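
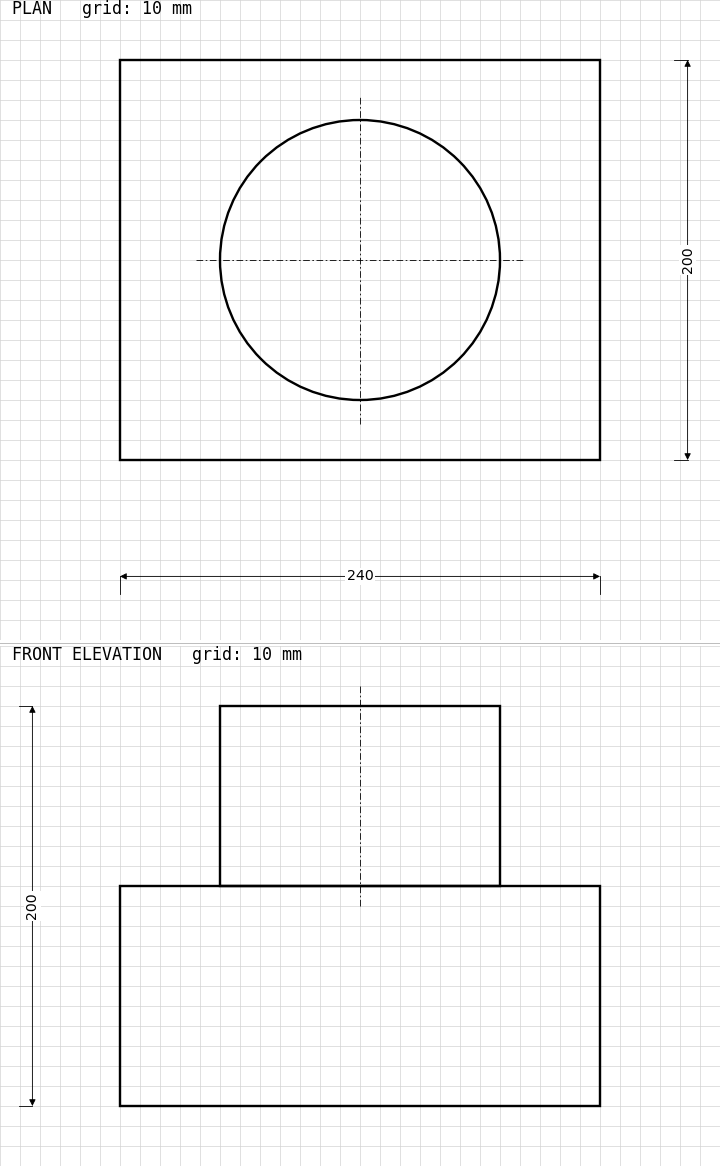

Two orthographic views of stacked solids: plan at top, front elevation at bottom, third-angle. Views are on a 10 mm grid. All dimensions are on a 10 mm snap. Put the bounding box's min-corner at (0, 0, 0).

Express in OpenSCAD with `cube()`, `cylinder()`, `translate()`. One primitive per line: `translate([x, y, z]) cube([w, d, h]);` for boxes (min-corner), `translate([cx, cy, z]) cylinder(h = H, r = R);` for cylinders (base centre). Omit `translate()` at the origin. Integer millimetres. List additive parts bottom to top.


cube([240, 200, 110]);
translate([120, 100, 110]) cylinder(h = 90, r = 70);


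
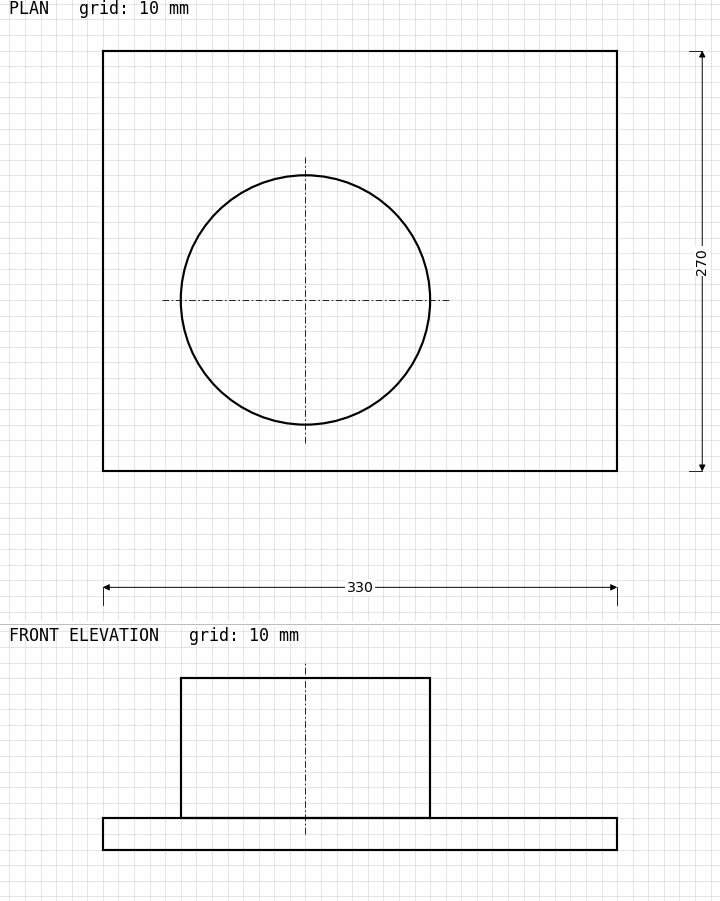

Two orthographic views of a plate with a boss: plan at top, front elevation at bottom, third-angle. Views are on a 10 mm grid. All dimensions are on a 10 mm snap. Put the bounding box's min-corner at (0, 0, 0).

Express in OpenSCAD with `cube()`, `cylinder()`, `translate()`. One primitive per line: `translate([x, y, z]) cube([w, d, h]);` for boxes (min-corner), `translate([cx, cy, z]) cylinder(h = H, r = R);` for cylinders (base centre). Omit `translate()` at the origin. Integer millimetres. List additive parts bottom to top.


cube([330, 270, 20]);
translate([130, 110, 20]) cylinder(h = 90, r = 80);


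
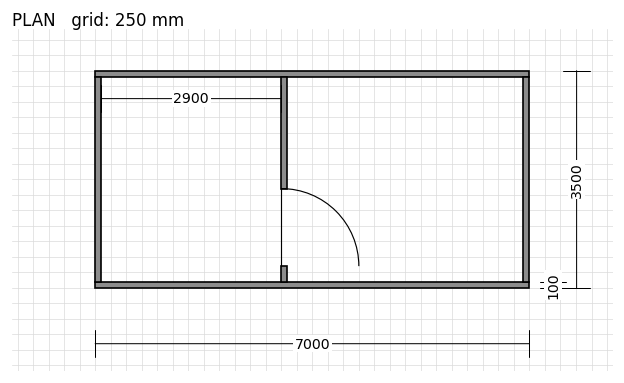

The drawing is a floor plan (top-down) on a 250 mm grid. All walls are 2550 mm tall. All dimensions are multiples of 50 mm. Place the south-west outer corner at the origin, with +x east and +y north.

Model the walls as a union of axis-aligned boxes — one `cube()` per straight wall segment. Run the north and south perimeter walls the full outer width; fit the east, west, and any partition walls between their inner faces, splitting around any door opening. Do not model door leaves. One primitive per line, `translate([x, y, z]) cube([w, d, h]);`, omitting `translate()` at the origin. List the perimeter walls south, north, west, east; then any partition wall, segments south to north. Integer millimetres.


cube([7000, 100, 2550]);
translate([0, 3400, 0]) cube([7000, 100, 2550]);
translate([0, 100, 0]) cube([100, 3300, 2550]);
translate([6900, 100, 0]) cube([100, 3300, 2550]);
translate([3000, 100, 0]) cube([100, 250, 2550]);
translate([3000, 1600, 0]) cube([100, 1800, 2550]);


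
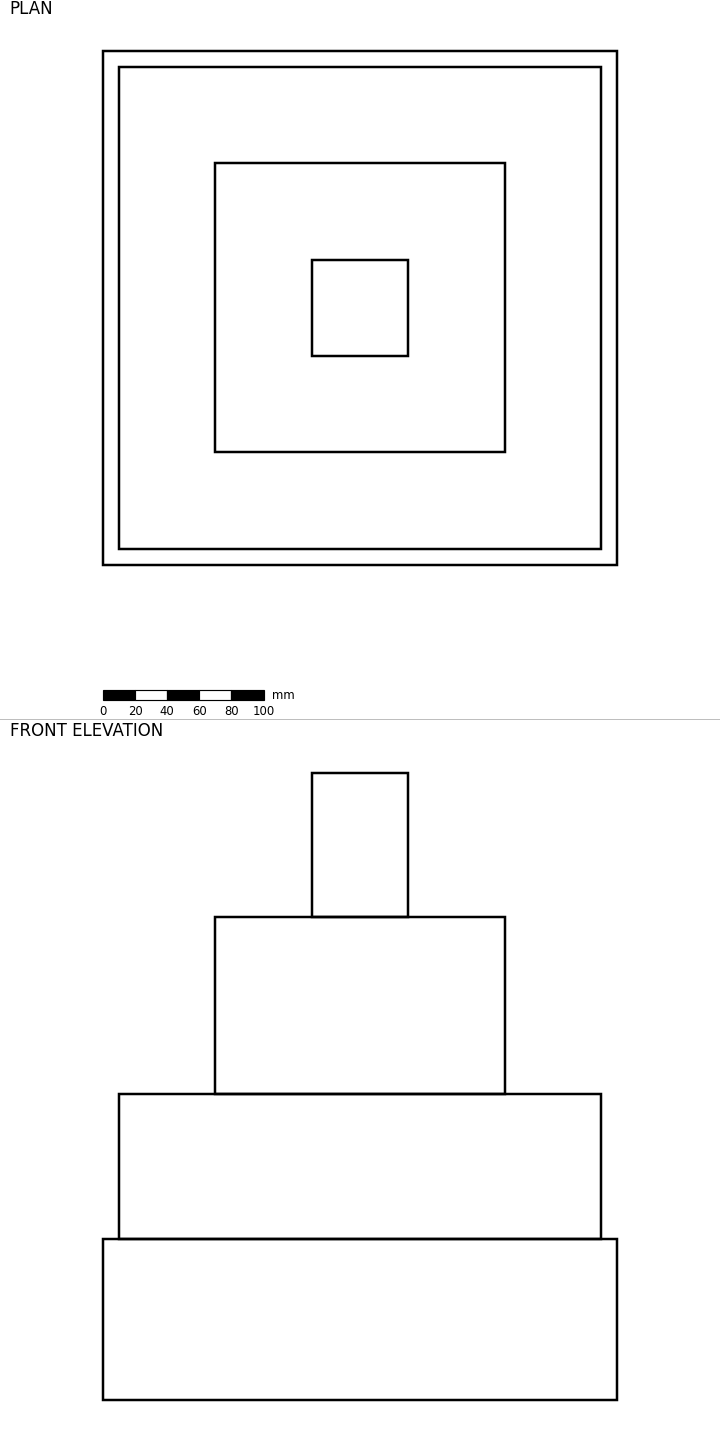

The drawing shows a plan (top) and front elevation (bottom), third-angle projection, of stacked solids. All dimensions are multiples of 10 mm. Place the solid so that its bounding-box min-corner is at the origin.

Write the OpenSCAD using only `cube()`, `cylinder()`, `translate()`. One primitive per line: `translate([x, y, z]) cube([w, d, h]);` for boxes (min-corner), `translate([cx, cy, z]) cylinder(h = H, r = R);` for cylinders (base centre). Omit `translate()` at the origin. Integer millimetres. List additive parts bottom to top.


cube([320, 320, 100]);
translate([10, 10, 100]) cube([300, 300, 90]);
translate([70, 70, 190]) cube([180, 180, 110]);
translate([130, 130, 300]) cube([60, 60, 90]);


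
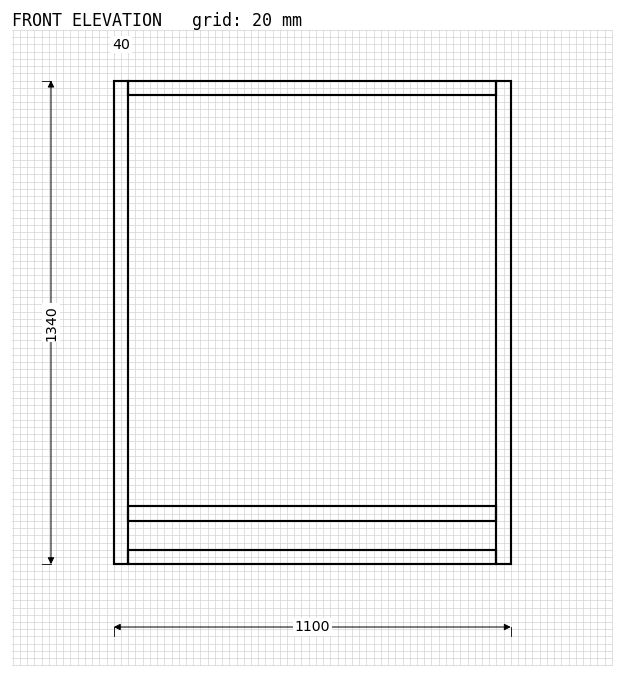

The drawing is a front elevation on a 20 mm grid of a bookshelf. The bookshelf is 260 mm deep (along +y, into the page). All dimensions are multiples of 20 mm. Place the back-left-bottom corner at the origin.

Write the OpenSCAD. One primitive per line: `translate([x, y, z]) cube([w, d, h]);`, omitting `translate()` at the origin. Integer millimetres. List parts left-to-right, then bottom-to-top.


cube([40, 260, 1340]);
translate([40, 0, 0]) cube([1020, 260, 40]);
translate([40, 0, 120]) cube([1020, 260, 40]);
translate([40, 0, 1300]) cube([1020, 260, 40]);
translate([1060, 0, 0]) cube([40, 260, 1340]);


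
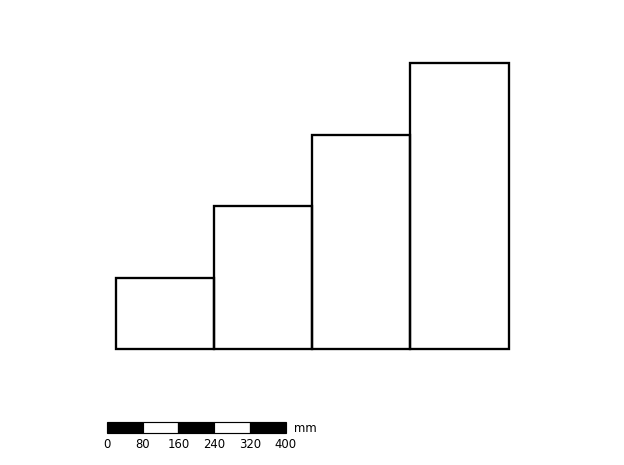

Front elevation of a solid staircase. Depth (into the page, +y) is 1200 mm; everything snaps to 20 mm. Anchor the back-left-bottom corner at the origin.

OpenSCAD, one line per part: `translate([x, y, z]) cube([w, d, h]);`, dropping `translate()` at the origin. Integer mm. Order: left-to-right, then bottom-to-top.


cube([220, 1200, 160]);
translate([220, 0, 0]) cube([220, 1200, 320]);
translate([440, 0, 0]) cube([220, 1200, 480]);
translate([660, 0, 0]) cube([220, 1200, 640]);


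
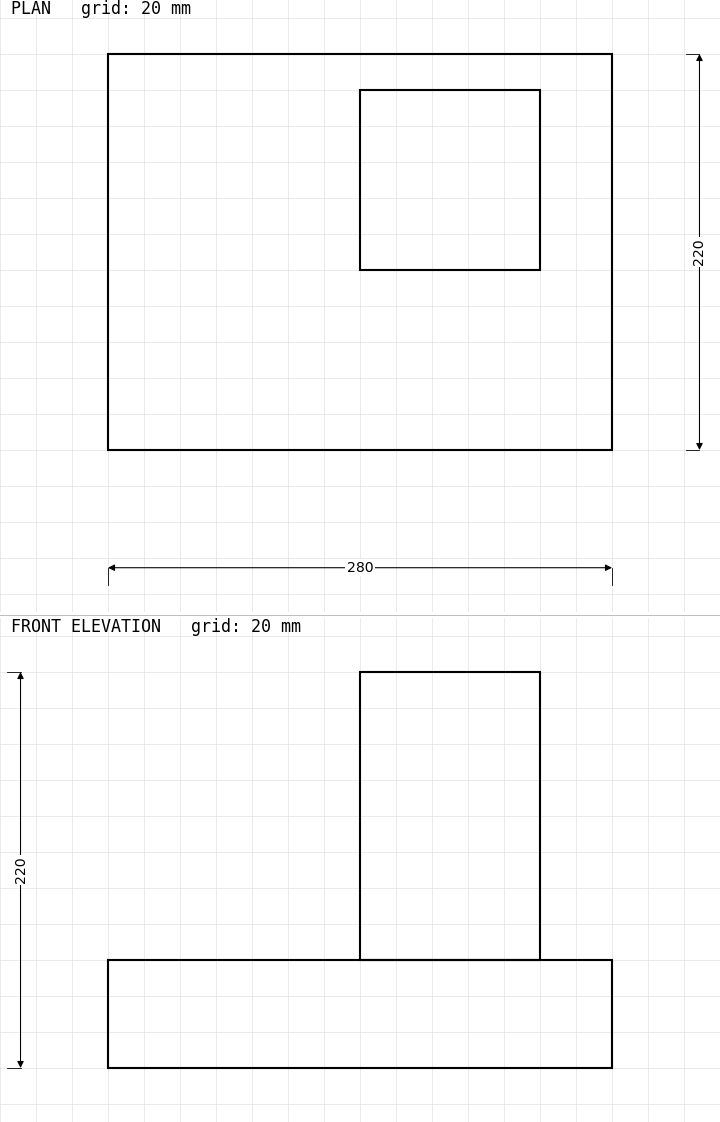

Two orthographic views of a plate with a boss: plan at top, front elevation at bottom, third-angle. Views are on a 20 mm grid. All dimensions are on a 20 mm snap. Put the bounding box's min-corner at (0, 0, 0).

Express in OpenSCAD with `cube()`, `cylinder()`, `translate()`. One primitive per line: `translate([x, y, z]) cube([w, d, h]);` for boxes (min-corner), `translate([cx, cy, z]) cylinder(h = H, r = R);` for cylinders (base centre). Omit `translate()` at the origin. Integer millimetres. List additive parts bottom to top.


cube([280, 220, 60]);
translate([140, 100, 60]) cube([100, 100, 160]);


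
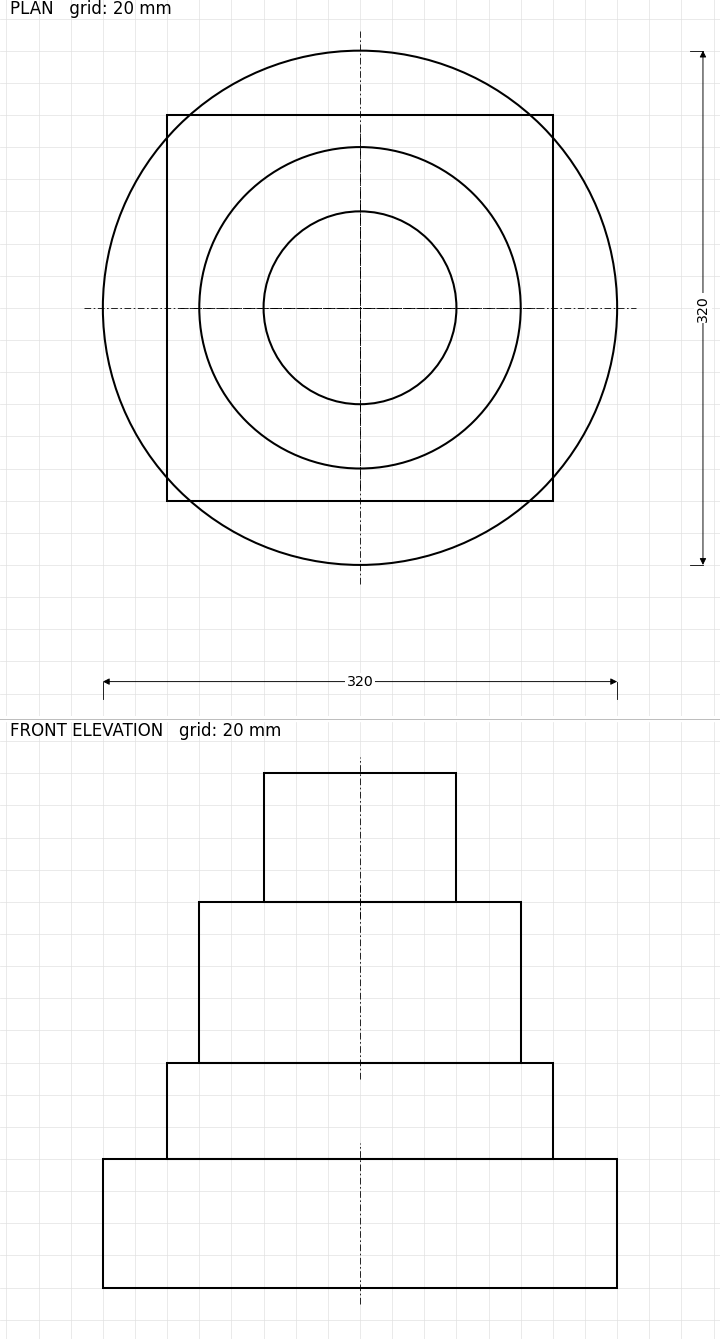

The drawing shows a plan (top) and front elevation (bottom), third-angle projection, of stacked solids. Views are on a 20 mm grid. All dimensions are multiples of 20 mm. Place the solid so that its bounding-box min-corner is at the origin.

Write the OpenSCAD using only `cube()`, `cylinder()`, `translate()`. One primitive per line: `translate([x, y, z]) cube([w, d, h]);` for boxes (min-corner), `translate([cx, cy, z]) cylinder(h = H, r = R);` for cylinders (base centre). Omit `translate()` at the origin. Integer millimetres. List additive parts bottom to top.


translate([160, 160, 0]) cylinder(h = 80, r = 160);
translate([40, 40, 80]) cube([240, 240, 60]);
translate([160, 160, 140]) cylinder(h = 100, r = 100);
translate([160, 160, 240]) cylinder(h = 80, r = 60);


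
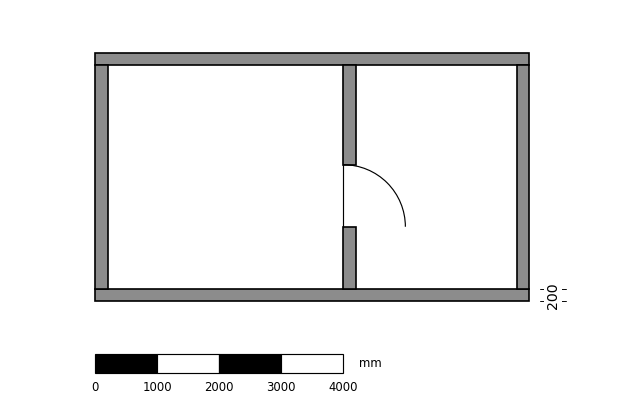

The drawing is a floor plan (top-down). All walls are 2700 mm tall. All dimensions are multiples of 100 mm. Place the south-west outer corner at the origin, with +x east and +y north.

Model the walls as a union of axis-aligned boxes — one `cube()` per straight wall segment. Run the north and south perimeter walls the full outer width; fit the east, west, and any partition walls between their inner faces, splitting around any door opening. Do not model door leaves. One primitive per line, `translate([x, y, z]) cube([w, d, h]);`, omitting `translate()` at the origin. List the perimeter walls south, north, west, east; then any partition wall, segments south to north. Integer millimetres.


cube([7000, 200, 2700]);
translate([0, 3800, 0]) cube([7000, 200, 2700]);
translate([0, 200, 0]) cube([200, 3600, 2700]);
translate([6800, 200, 0]) cube([200, 3600, 2700]);
translate([4000, 200, 0]) cube([200, 1000, 2700]);
translate([4000, 2200, 0]) cube([200, 1600, 2700]);


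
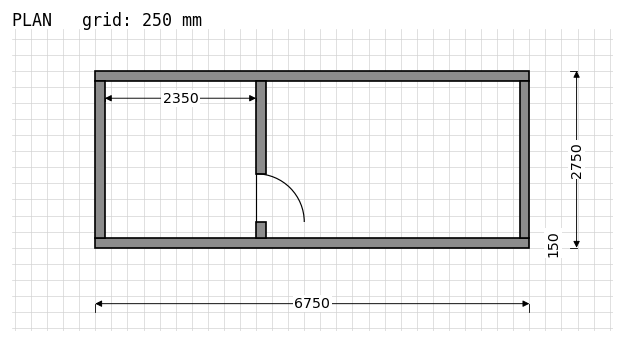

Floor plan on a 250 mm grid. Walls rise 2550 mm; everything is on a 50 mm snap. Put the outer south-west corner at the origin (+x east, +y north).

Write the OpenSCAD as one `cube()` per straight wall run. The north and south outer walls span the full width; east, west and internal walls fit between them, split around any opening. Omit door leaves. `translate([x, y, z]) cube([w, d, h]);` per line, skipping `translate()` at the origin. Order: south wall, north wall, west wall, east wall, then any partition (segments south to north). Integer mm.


cube([6750, 150, 2550]);
translate([0, 2600, 0]) cube([6750, 150, 2550]);
translate([0, 150, 0]) cube([150, 2450, 2550]);
translate([6600, 150, 0]) cube([150, 2450, 2550]);
translate([2500, 150, 0]) cube([150, 250, 2550]);
translate([2500, 1150, 0]) cube([150, 1450, 2550]);


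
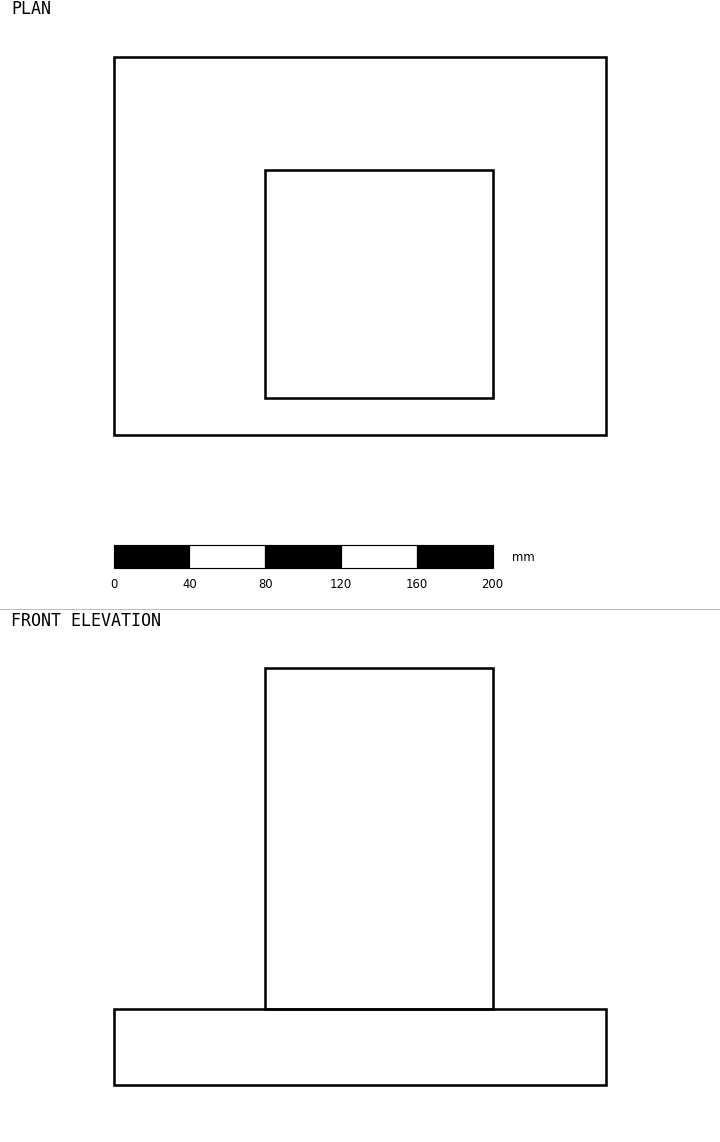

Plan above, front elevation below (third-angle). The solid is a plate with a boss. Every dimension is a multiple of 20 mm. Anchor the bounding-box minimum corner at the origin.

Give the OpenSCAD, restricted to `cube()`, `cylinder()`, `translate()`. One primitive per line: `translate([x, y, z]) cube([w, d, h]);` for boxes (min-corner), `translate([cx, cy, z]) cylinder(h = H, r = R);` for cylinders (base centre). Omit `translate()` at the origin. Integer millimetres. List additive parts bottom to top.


cube([260, 200, 40]);
translate([80, 20, 40]) cube([120, 120, 180]);


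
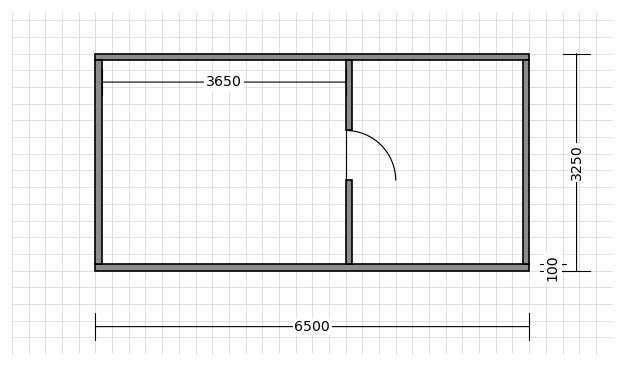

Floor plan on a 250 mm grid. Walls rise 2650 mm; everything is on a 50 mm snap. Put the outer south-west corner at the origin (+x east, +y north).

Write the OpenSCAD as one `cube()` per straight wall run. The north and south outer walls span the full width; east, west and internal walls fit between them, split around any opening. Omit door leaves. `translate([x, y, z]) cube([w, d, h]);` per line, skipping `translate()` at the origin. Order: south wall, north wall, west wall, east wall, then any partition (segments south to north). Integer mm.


cube([6500, 100, 2650]);
translate([0, 3150, 0]) cube([6500, 100, 2650]);
translate([0, 100, 0]) cube([100, 3050, 2650]);
translate([6400, 100, 0]) cube([100, 3050, 2650]);
translate([3750, 100, 0]) cube([100, 1250, 2650]);
translate([3750, 2100, 0]) cube([100, 1050, 2650]);


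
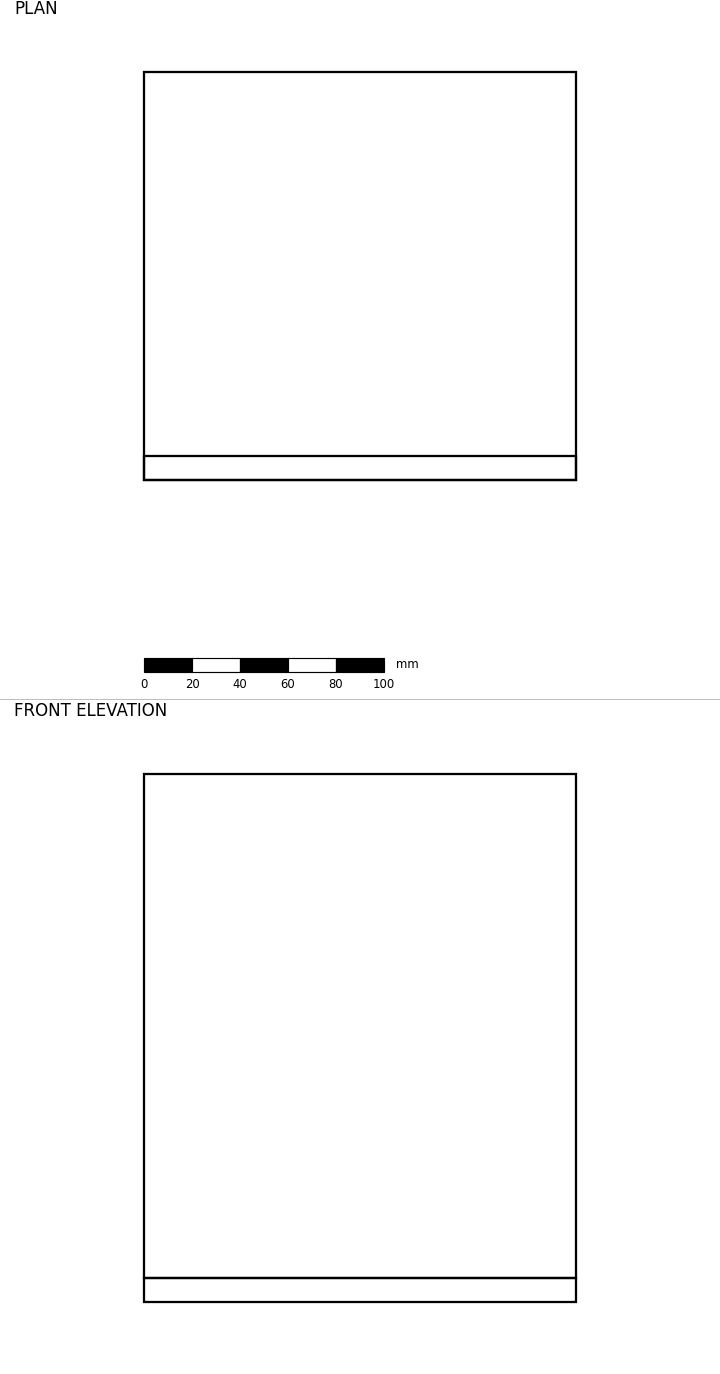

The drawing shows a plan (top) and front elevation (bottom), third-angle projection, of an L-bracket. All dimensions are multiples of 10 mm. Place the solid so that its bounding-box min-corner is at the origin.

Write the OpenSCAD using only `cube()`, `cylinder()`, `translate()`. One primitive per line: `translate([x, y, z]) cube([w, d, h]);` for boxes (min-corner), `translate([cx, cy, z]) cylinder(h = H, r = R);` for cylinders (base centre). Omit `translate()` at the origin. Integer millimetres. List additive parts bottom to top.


cube([180, 170, 10]);
translate([0, 0, 10]) cube([180, 10, 210]);


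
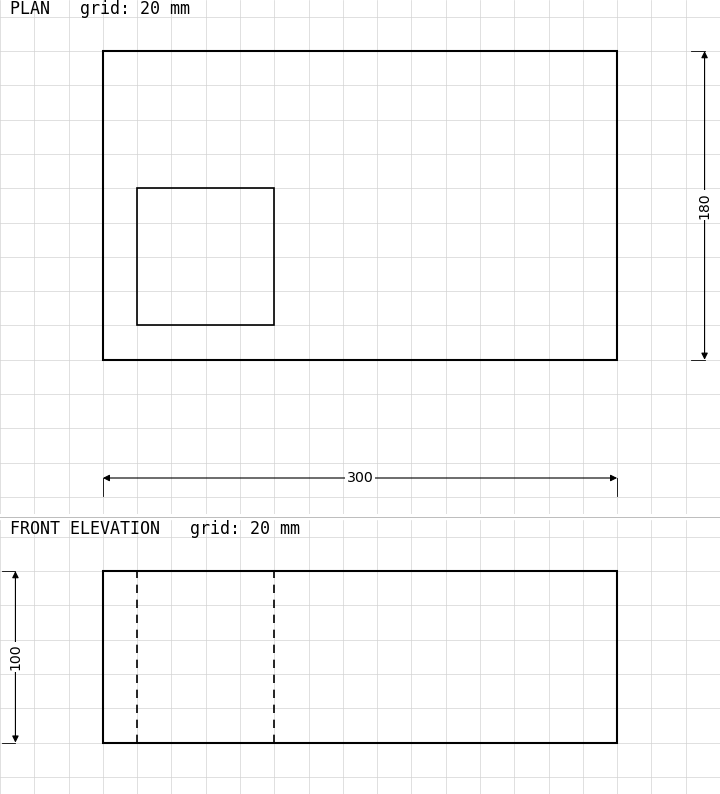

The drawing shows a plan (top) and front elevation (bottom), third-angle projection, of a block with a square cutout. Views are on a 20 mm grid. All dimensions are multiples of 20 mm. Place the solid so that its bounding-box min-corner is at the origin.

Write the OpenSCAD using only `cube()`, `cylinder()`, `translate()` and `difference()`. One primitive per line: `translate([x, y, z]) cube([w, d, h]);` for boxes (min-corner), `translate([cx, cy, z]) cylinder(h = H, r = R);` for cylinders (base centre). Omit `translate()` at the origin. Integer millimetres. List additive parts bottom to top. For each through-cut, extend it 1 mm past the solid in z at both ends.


difference() {
  cube([300, 180, 100]);
  translate([20, 20, -1]) cube([80, 80, 102]);
}


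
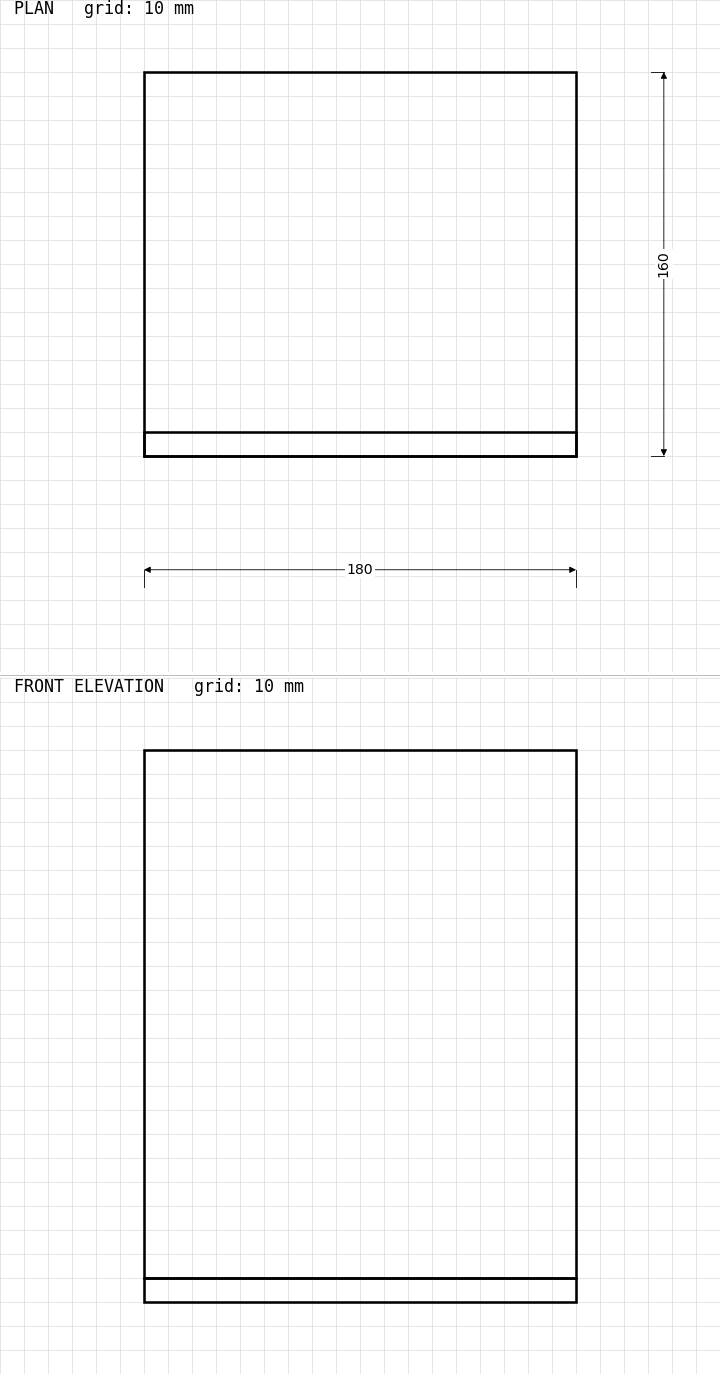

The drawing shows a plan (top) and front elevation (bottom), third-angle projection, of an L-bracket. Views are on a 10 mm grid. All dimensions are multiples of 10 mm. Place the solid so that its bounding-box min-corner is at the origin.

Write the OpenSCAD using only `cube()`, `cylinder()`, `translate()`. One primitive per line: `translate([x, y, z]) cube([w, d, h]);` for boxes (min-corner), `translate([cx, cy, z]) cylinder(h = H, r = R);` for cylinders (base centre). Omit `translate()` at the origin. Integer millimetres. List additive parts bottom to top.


cube([180, 160, 10]);
translate([0, 0, 10]) cube([180, 10, 220]);


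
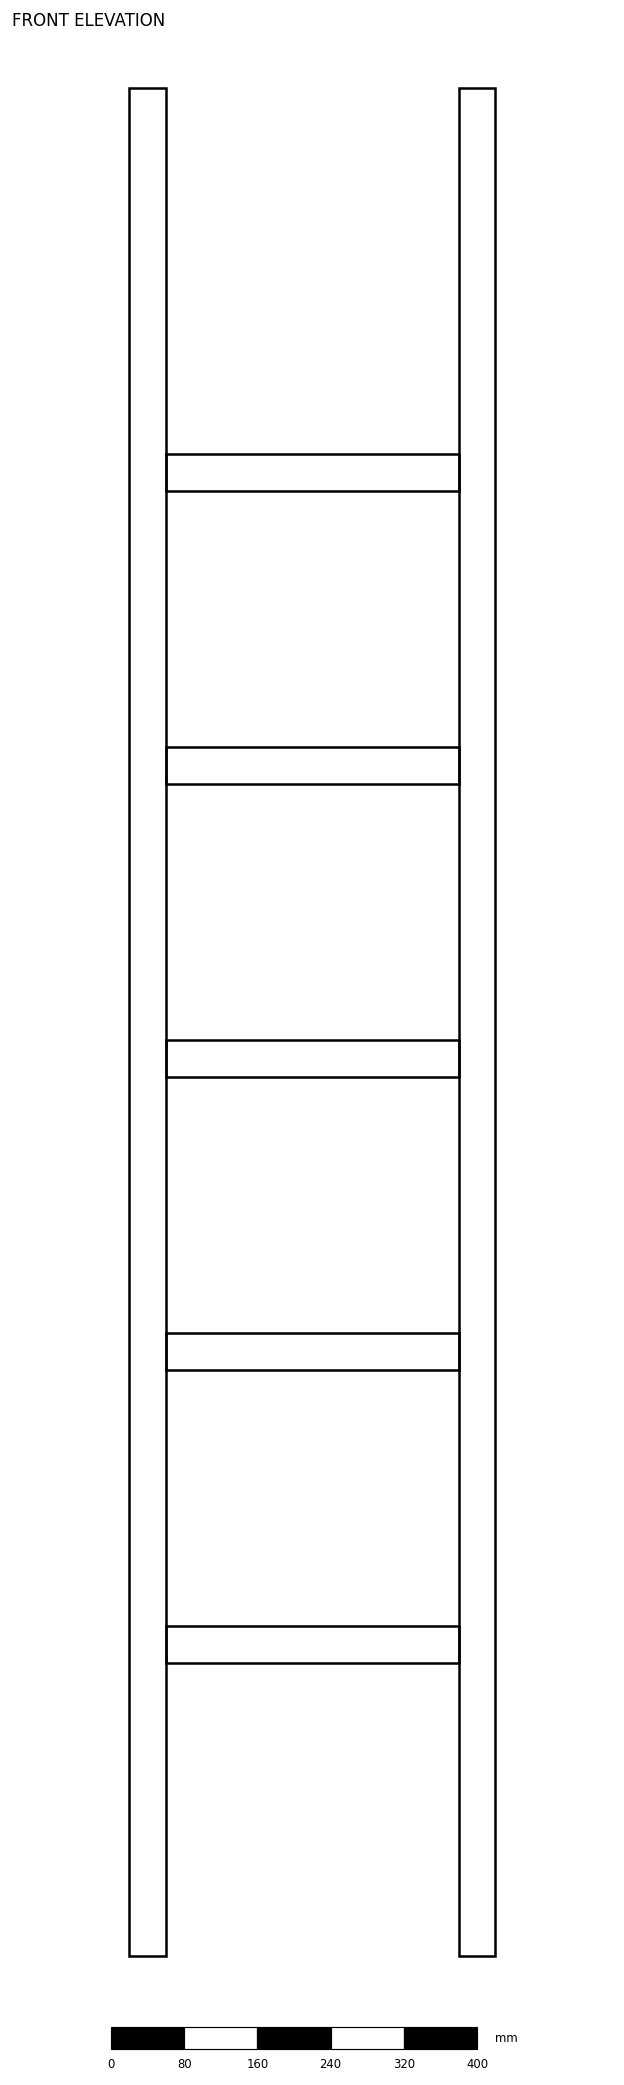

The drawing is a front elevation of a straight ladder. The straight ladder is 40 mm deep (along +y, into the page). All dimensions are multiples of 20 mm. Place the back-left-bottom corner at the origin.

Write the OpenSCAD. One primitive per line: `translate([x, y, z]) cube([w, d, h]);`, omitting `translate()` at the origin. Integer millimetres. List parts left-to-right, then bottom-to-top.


cube([40, 40, 2040]);
translate([40, 0, 320]) cube([320, 40, 40]);
translate([40, 0, 640]) cube([320, 40, 40]);
translate([40, 0, 960]) cube([320, 40, 40]);
translate([40, 0, 1280]) cube([320, 40, 40]);
translate([40, 0, 1600]) cube([320, 40, 40]);
translate([360, 0, 0]) cube([40, 40, 2040]);


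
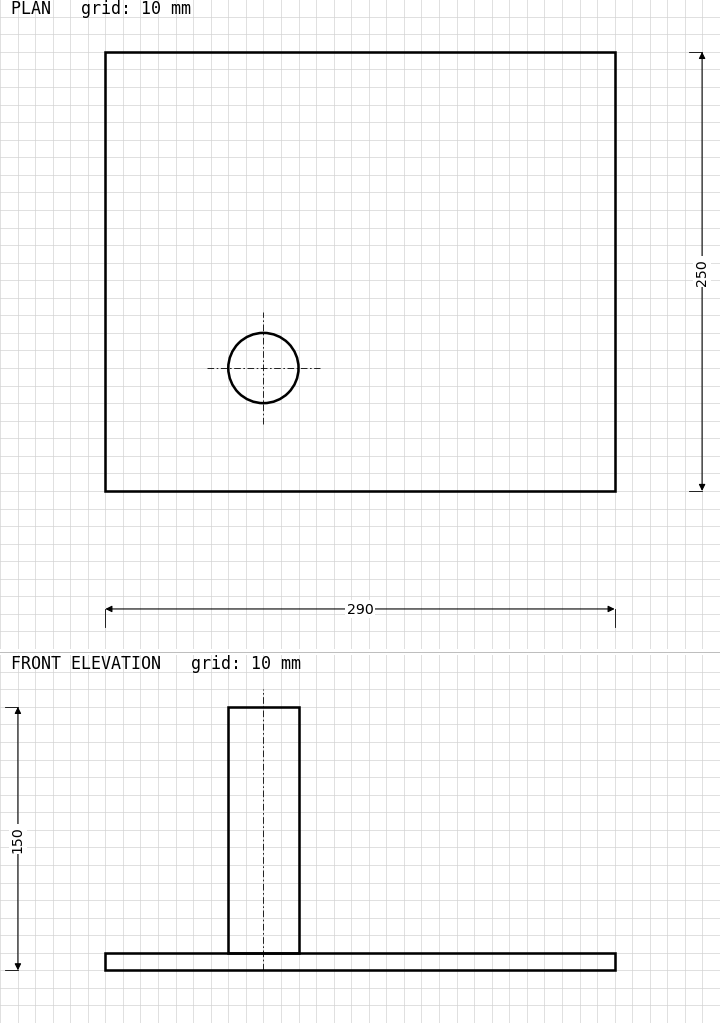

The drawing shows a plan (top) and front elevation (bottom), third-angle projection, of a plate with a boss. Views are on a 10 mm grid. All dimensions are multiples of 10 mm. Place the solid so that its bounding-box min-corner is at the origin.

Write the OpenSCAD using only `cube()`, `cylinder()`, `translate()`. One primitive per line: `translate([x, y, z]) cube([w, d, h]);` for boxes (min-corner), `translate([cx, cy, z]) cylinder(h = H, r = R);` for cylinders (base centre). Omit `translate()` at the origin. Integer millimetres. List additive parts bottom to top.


cube([290, 250, 10]);
translate([90, 70, 10]) cylinder(h = 140, r = 20);


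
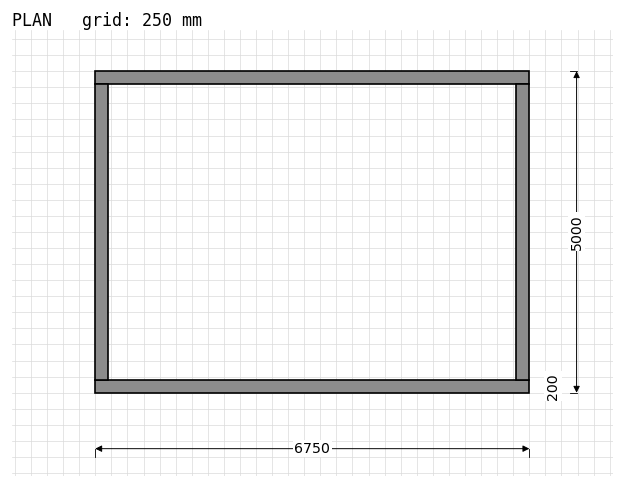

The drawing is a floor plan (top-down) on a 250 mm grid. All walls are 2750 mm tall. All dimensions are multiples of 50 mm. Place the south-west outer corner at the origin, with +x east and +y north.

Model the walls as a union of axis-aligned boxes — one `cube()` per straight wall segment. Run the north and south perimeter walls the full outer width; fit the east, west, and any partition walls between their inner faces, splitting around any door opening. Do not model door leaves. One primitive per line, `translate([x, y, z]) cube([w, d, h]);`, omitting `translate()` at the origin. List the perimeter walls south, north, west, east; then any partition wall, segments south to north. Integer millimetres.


cube([6750, 200, 2750]);
translate([0, 4800, 0]) cube([6750, 200, 2750]);
translate([0, 200, 0]) cube([200, 4600, 2750]);
translate([6550, 200, 0]) cube([200, 4600, 2750]);


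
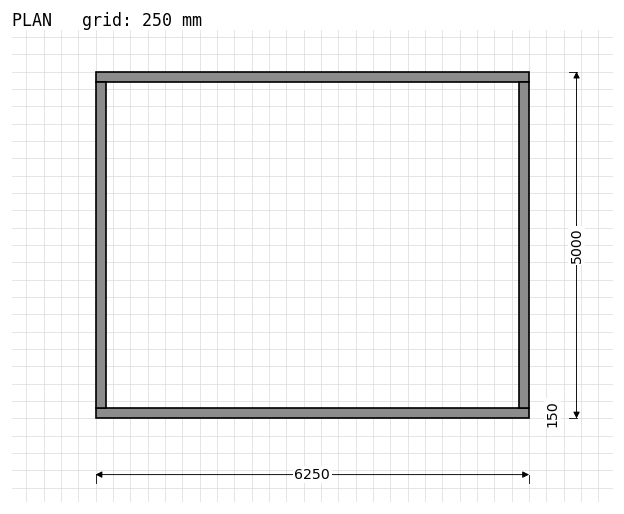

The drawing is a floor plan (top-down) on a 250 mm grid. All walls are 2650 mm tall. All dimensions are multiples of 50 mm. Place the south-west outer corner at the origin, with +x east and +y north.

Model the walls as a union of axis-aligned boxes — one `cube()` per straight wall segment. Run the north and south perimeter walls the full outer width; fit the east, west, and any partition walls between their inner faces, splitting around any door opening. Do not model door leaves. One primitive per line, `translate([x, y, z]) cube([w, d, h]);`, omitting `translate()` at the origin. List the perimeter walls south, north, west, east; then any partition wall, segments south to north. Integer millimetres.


cube([6250, 150, 2650]);
translate([0, 4850, 0]) cube([6250, 150, 2650]);
translate([0, 150, 0]) cube([150, 4700, 2650]);
translate([6100, 150, 0]) cube([150, 4700, 2650]);


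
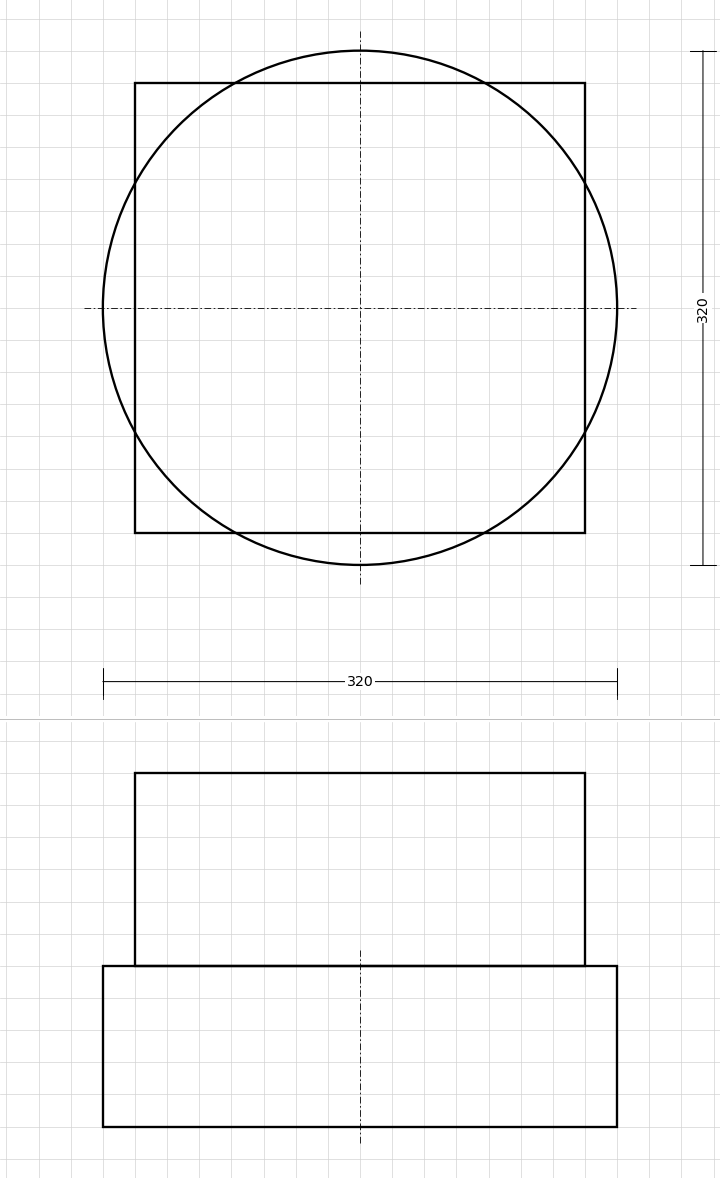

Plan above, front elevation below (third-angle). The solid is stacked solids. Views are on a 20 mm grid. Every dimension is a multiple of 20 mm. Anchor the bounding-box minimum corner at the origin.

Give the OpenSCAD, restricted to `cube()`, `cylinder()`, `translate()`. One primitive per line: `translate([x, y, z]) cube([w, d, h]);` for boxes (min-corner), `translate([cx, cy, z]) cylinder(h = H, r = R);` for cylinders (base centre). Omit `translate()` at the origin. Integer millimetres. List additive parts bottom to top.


translate([160, 160, 0]) cylinder(h = 100, r = 160);
translate([20, 20, 100]) cube([280, 280, 120]);


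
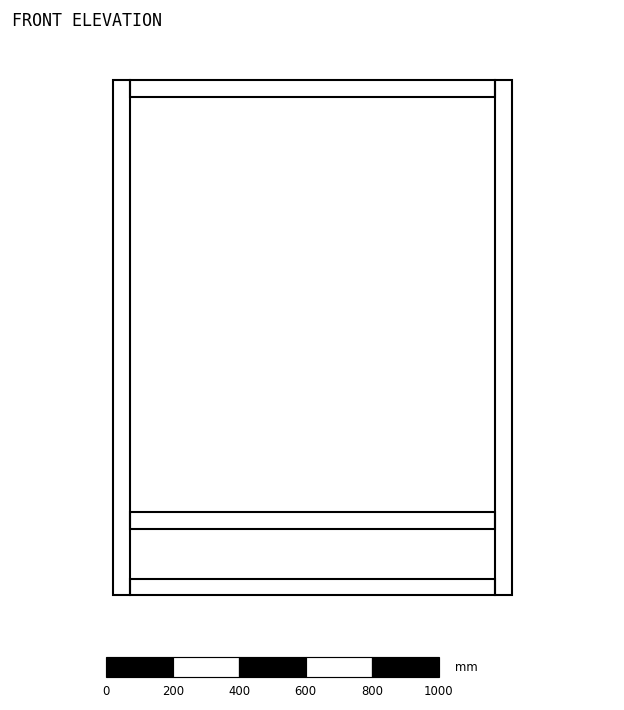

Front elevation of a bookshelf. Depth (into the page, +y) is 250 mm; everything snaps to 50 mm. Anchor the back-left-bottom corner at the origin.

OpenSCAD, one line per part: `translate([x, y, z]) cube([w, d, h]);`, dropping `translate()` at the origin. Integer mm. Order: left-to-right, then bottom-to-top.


cube([50, 250, 1550]);
translate([50, 0, 0]) cube([1100, 250, 50]);
translate([50, 0, 200]) cube([1100, 250, 50]);
translate([50, 0, 1500]) cube([1100, 250, 50]);
translate([1150, 0, 0]) cube([50, 250, 1550]);


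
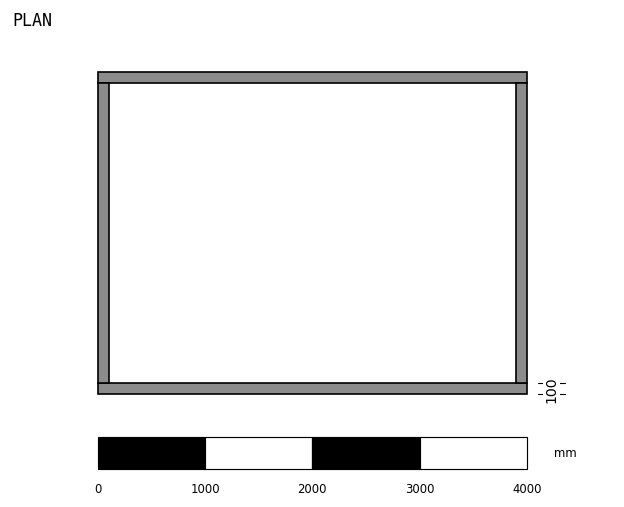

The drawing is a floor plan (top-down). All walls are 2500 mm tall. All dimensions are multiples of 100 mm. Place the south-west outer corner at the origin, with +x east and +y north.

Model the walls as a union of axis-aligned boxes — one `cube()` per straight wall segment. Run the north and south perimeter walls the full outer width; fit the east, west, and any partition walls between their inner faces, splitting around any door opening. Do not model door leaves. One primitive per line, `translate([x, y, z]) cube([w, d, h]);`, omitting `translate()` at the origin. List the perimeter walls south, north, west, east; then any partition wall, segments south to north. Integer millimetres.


cube([4000, 100, 2500]);
translate([0, 2900, 0]) cube([4000, 100, 2500]);
translate([0, 100, 0]) cube([100, 2800, 2500]);
translate([3900, 100, 0]) cube([100, 2800, 2500]);


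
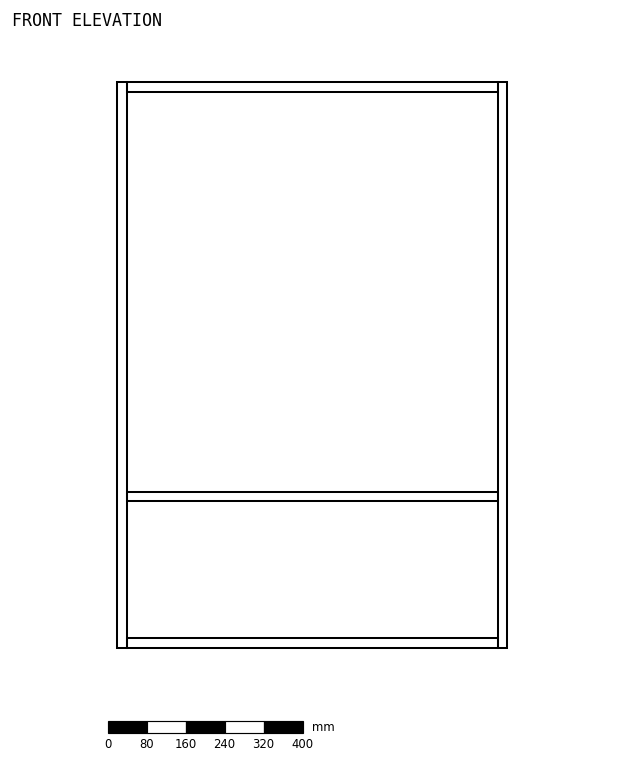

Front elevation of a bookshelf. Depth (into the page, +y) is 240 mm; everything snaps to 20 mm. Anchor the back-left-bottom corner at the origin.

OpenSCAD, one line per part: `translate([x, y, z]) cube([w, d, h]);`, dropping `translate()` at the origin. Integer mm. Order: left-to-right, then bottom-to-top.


cube([20, 240, 1160]);
translate([20, 0, 0]) cube([760, 240, 20]);
translate([20, 0, 300]) cube([760, 240, 20]);
translate([20, 0, 1140]) cube([760, 240, 20]);
translate([780, 0, 0]) cube([20, 240, 1160]);


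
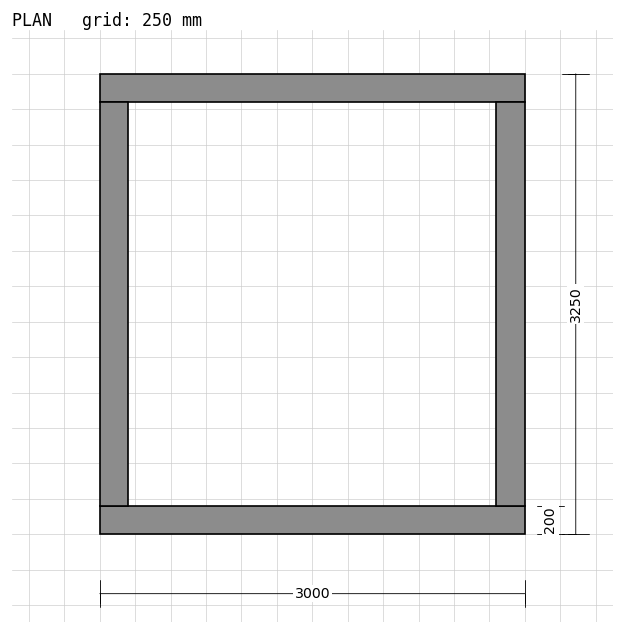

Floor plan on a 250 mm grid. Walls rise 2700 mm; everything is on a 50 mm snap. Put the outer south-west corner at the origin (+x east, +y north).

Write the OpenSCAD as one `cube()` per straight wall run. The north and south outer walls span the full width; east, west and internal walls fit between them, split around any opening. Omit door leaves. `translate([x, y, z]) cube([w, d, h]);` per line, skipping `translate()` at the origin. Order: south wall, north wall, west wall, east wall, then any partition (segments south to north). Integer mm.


cube([3000, 200, 2700]);
translate([0, 3050, 0]) cube([3000, 200, 2700]);
translate([0, 200, 0]) cube([200, 2850, 2700]);
translate([2800, 200, 0]) cube([200, 2850, 2700]);


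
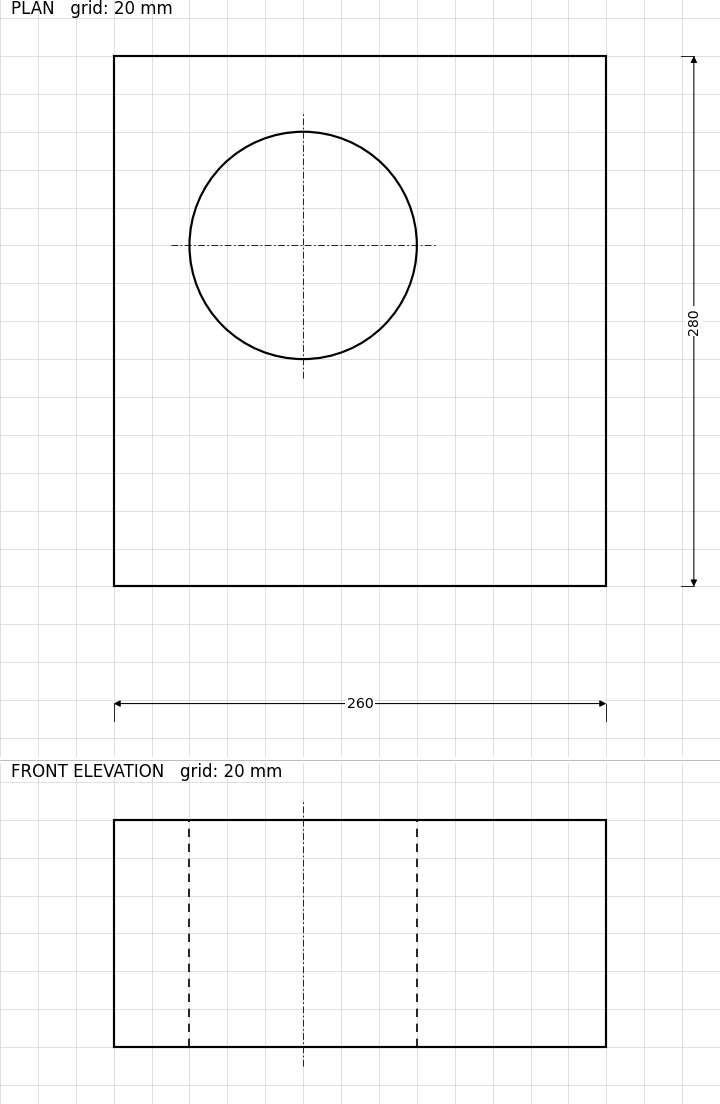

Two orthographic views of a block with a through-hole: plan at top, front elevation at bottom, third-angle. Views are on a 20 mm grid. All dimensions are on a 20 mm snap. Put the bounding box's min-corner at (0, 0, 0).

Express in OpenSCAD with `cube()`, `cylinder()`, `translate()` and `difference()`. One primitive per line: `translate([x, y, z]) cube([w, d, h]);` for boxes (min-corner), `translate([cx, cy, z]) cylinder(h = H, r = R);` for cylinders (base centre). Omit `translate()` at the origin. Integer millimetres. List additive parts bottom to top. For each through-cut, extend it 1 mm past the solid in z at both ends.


difference() {
  cube([260, 280, 120]);
  translate([100, 180, -1]) cylinder(h = 122, r = 60);
}


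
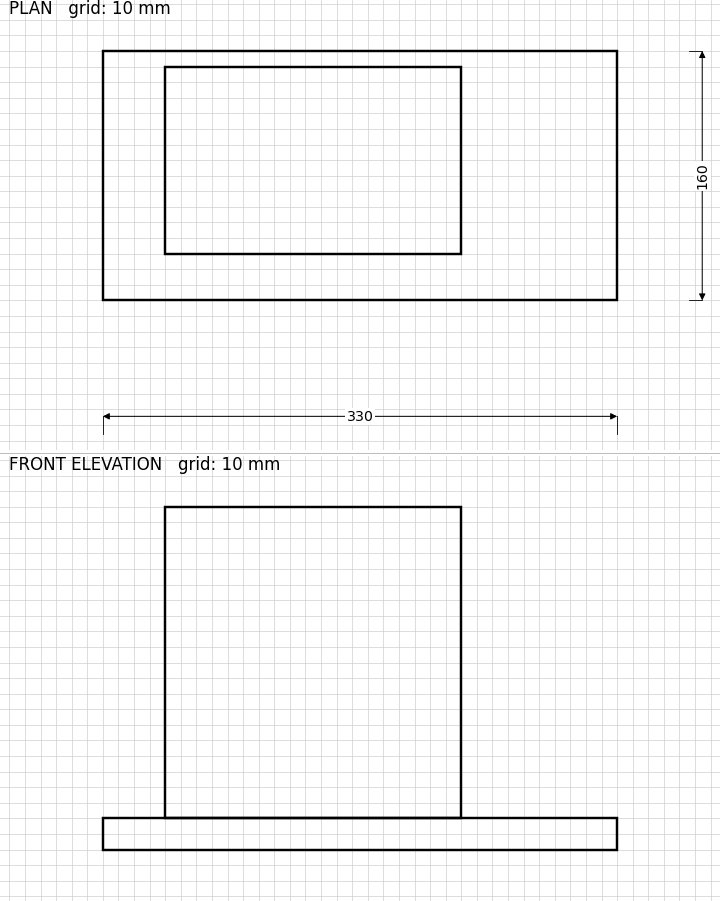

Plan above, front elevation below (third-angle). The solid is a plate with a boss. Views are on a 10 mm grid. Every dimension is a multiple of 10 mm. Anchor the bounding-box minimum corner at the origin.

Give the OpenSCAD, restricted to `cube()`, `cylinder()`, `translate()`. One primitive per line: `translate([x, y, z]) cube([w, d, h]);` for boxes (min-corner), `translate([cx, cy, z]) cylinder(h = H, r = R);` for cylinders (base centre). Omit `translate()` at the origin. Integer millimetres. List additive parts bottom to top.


cube([330, 160, 20]);
translate([40, 30, 20]) cube([190, 120, 200]);


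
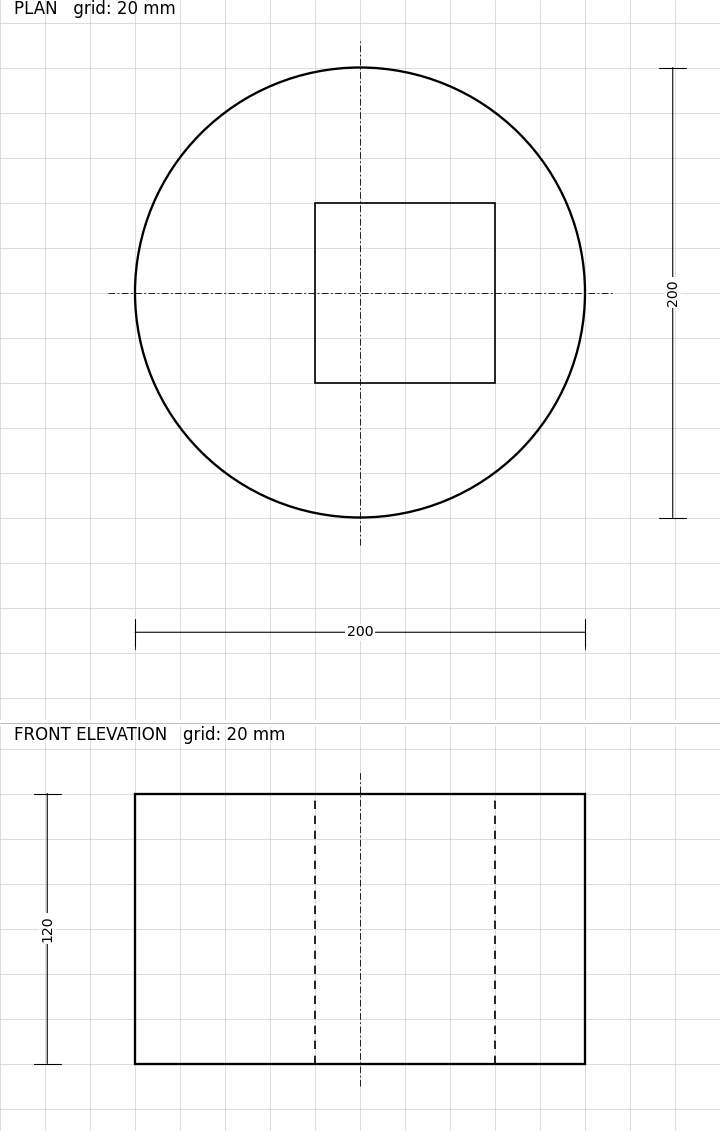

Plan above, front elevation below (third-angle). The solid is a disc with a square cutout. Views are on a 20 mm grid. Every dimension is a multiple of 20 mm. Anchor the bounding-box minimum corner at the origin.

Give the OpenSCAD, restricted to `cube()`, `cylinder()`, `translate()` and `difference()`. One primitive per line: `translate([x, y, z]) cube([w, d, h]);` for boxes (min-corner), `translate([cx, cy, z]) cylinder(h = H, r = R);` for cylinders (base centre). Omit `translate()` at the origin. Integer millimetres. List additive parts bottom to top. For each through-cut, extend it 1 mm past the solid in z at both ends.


difference() {
  translate([100, 100, 0]) cylinder(h = 120, r = 100);
  translate([80, 60, -1]) cube([80, 80, 122]);
}


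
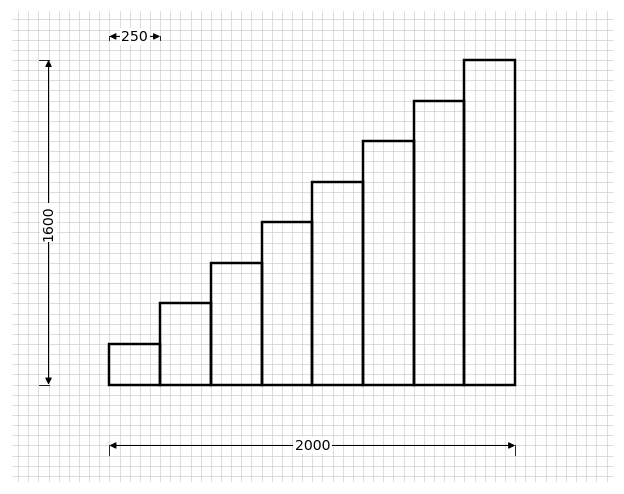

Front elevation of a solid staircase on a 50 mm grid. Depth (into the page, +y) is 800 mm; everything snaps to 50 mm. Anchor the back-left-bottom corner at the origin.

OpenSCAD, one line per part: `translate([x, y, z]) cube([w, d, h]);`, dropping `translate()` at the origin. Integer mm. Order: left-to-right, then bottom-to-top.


cube([250, 800, 200]);
translate([250, 0, 0]) cube([250, 800, 400]);
translate([500, 0, 0]) cube([250, 800, 600]);
translate([750, 0, 0]) cube([250, 800, 800]);
translate([1000, 0, 0]) cube([250, 800, 1000]);
translate([1250, 0, 0]) cube([250, 800, 1200]);
translate([1500, 0, 0]) cube([250, 800, 1400]);
translate([1750, 0, 0]) cube([250, 800, 1600]);


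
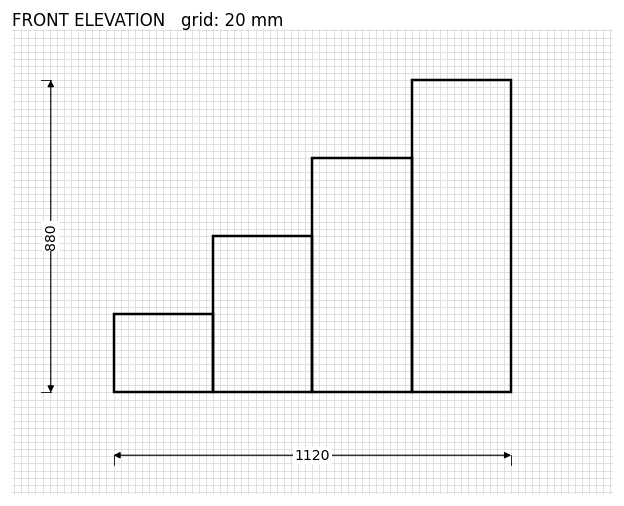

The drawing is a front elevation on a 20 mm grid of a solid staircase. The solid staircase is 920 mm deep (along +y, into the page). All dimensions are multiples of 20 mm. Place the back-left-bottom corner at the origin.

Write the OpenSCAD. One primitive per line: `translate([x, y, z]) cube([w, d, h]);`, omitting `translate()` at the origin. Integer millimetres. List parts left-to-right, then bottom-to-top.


cube([280, 920, 220]);
translate([280, 0, 0]) cube([280, 920, 440]);
translate([560, 0, 0]) cube([280, 920, 660]);
translate([840, 0, 0]) cube([280, 920, 880]);


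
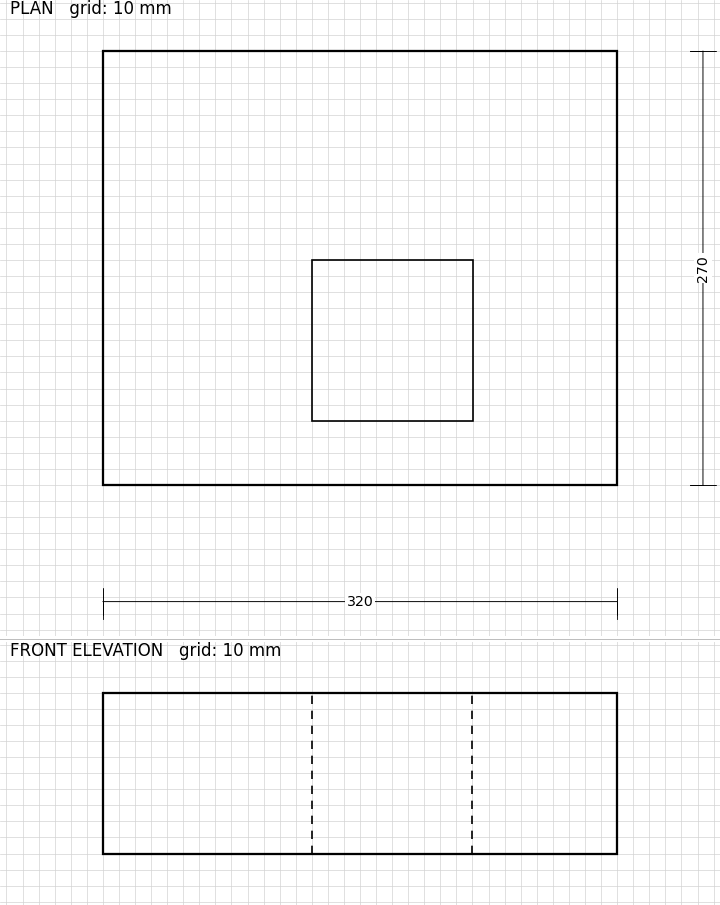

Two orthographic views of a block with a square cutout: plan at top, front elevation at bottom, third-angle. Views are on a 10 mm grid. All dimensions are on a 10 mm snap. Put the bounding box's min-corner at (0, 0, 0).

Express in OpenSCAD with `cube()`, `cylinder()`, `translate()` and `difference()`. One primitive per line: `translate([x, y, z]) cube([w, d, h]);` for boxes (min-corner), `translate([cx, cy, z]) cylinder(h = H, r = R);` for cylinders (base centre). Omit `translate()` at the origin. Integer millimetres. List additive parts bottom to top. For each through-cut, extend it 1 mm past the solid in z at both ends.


difference() {
  cube([320, 270, 100]);
  translate([130, 40, -1]) cube([100, 100, 102]);
}


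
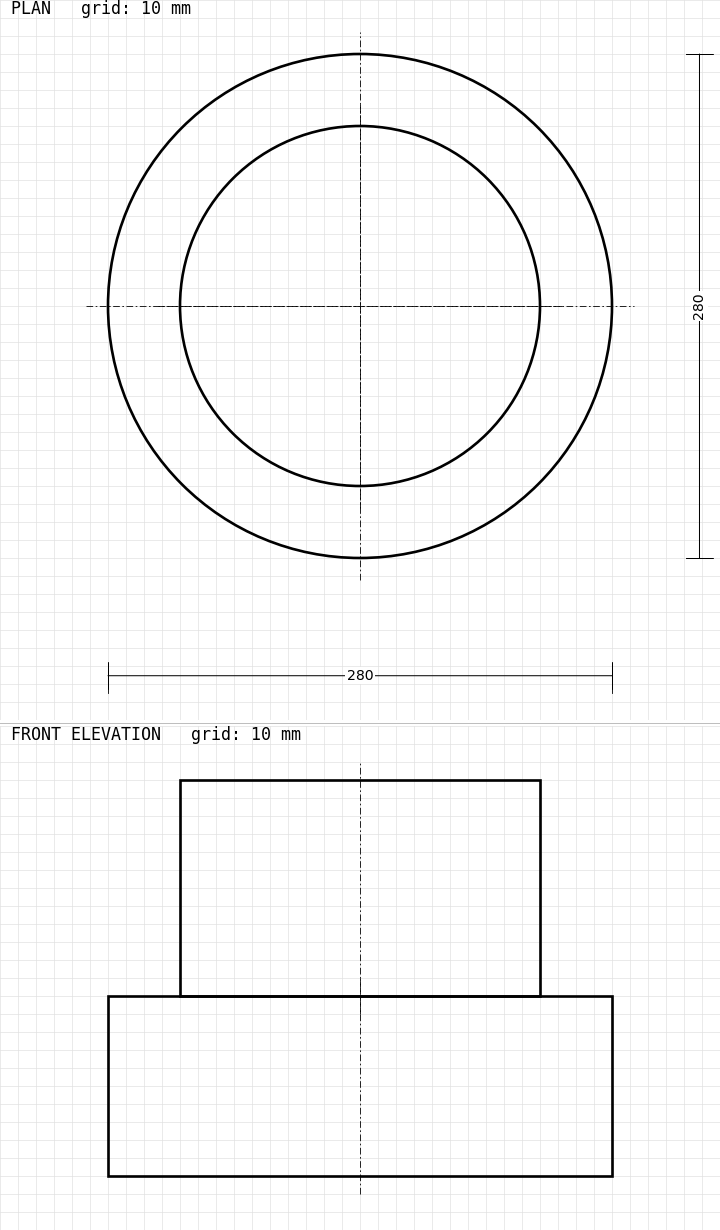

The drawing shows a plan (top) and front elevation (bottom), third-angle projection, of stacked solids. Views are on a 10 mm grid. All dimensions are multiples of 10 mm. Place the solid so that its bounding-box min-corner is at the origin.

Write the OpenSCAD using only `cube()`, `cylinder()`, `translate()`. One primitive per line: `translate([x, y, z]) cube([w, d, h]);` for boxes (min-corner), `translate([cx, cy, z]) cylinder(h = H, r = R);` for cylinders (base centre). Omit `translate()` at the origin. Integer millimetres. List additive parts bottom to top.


translate([140, 140, 0]) cylinder(h = 100, r = 140);
translate([140, 140, 100]) cylinder(h = 120, r = 100);


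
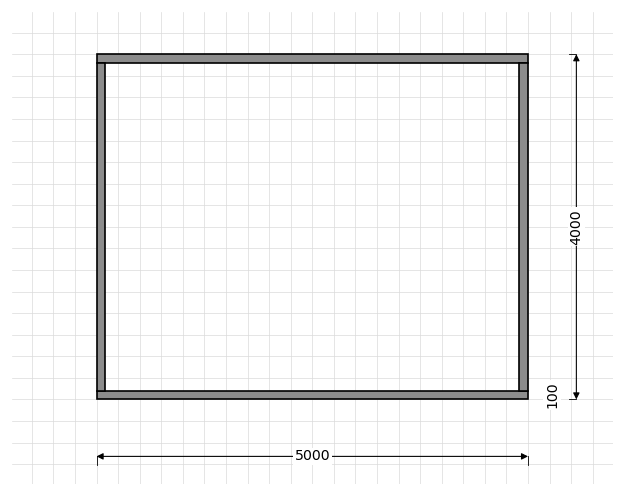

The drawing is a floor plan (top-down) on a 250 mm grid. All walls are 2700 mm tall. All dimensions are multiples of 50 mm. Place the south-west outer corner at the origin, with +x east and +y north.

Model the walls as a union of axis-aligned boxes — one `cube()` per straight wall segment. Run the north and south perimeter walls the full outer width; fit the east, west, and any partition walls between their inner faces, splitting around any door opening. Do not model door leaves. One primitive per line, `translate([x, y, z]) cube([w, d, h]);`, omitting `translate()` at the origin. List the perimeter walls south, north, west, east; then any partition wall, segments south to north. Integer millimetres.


cube([5000, 100, 2700]);
translate([0, 3900, 0]) cube([5000, 100, 2700]);
translate([0, 100, 0]) cube([100, 3800, 2700]);
translate([4900, 100, 0]) cube([100, 3800, 2700]);


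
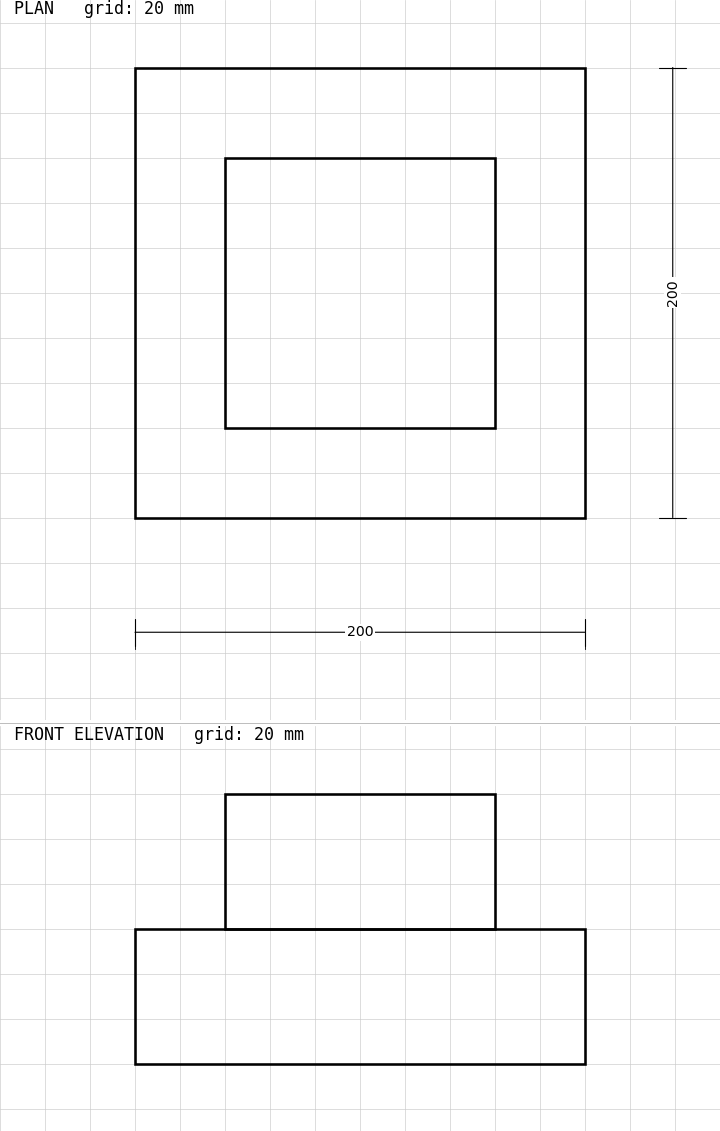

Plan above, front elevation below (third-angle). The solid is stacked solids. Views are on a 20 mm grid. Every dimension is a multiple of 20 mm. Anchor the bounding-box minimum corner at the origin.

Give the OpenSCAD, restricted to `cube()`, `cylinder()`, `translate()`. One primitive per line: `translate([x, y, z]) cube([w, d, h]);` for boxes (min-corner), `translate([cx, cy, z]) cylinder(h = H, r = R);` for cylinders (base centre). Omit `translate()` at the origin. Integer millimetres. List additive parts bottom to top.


cube([200, 200, 60]);
translate([40, 40, 60]) cube([120, 120, 60]);


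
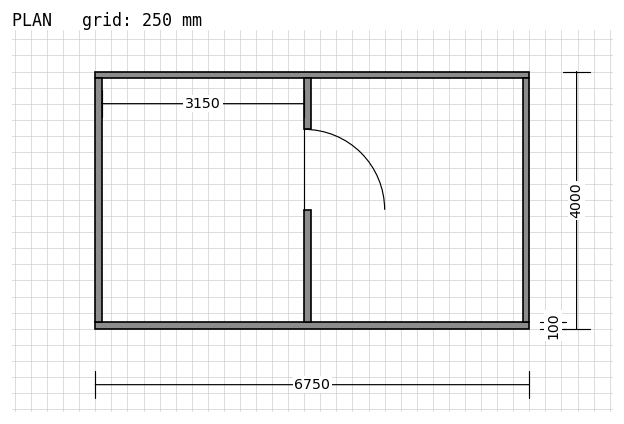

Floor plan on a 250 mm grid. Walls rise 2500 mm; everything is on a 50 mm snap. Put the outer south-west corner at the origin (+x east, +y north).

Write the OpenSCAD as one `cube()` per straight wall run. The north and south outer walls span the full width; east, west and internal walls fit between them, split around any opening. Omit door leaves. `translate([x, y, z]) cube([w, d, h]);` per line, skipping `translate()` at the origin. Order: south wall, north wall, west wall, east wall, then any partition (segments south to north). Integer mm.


cube([6750, 100, 2500]);
translate([0, 3900, 0]) cube([6750, 100, 2500]);
translate([0, 100, 0]) cube([100, 3800, 2500]);
translate([6650, 100, 0]) cube([100, 3800, 2500]);
translate([3250, 100, 0]) cube([100, 1750, 2500]);
translate([3250, 3100, 0]) cube([100, 800, 2500]);


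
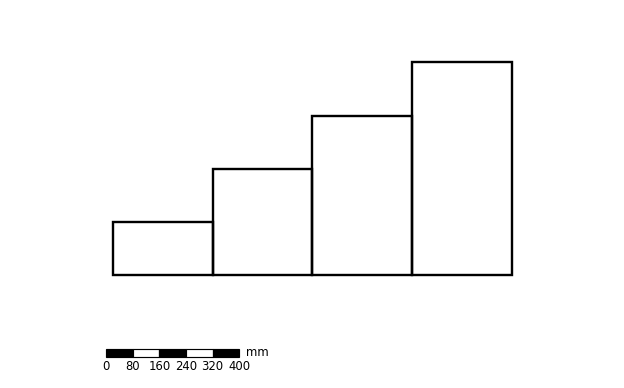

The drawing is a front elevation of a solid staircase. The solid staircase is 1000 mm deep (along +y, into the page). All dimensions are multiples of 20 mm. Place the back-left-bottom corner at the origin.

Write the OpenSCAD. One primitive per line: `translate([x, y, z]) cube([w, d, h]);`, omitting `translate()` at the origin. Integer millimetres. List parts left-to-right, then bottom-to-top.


cube([300, 1000, 160]);
translate([300, 0, 0]) cube([300, 1000, 320]);
translate([600, 0, 0]) cube([300, 1000, 480]);
translate([900, 0, 0]) cube([300, 1000, 640]);


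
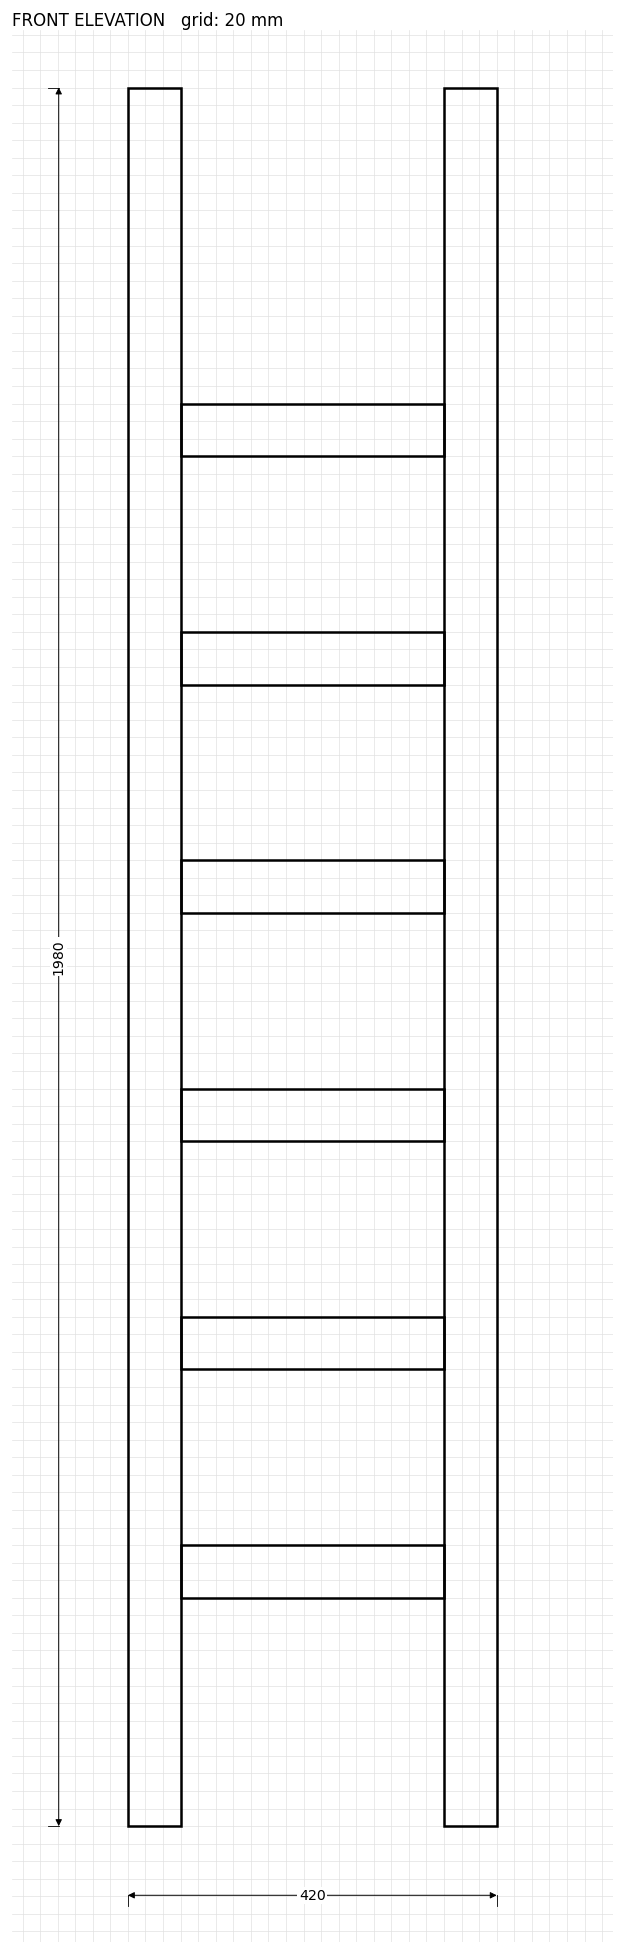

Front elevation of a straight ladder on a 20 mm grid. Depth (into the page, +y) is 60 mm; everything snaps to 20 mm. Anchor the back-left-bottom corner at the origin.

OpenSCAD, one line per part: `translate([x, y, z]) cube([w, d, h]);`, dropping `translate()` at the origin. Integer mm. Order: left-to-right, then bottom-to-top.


cube([60, 60, 1980]);
translate([60, 0, 260]) cube([300, 60, 60]);
translate([60, 0, 520]) cube([300, 60, 60]);
translate([60, 0, 780]) cube([300, 60, 60]);
translate([60, 0, 1040]) cube([300, 60, 60]);
translate([60, 0, 1300]) cube([300, 60, 60]);
translate([60, 0, 1560]) cube([300, 60, 60]);
translate([360, 0, 0]) cube([60, 60, 1980]);
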